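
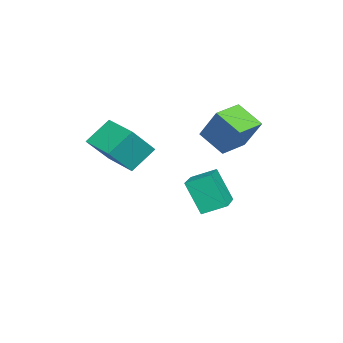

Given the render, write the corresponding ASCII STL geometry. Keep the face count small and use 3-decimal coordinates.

solid 
facet normal -0.834 0.546 0.080
outer loop
vertex -1.794 3.017 2.475
vertex -1.114 3.831 4.015
vertex -1.164 4.105 1.621
endloop
endfacet
facet normal -0.363 -0.436 -0.823
outer loop
vertex 0.054 3.309 1.505
vertex -1.794 3.017 2.475
vertex -1.164 4.105 1.621
endloop
endfacet
facet normal -0.834 0.545 0.080
outer loop
vertex -1.164 4.105 1.621
vertex -1.114 3.831 4.015
vertex -0.484 4.92 3.161
endloop
endfacet
facet normal 0.414 0.716 -0.562
outer loop
vertex -0.484 4.92 3.161
vertex 0.054 3.309 1.505
vertex -1.164 4.105 1.621
endloop
endfacet
facet normal -0.415 -0.716 0.562
outer loop
vertex -1.794 3.017 2.475
vertex 0.104 3.035 3.899
vertex -1.114 3.831 4.015
endloop
endfacet
facet normal -0.363 -0.436 -0.824
outer loop
vertex -0.576 2.22 2.359
vertex -1.794 3.017 2.475
vertex 0.054 3.309 1.505
endloop
endfacet
facet normal -0.415 -0.716 0.562
outer loop
vertex -0.576 2.22 2.359
vertex 0.104 3.035 3.899
vertex -1.794 3.017 2.475
endloop
endfacet
facet normal 0.363 0.436 0.824
outer loop
vertex -1.114 3.831 4.015
vertex 0.104 3.035 3.899
vertex -0.484 4.92 3.161
endloop
endfacet
facet normal 0.415 0.716 -0.562
outer loop
vertex 0.734 4.123 3.045
vertex 0.054 3.309 1.505
vertex -0.484 4.92 3.161
endloop
endfacet
facet normal 0.364 0.436 0.823
outer loop
vertex -0.484 4.92 3.161
vertex 0.104 3.035 3.899
vertex 0.734 4.123 3.045
endloop
endfacet
facet normal 0.834 -0.545 -0.080
outer loop
vertex 0.734 4.123 3.045
vertex -0.576 2.22 2.359
vertex 0.054 3.309 1.505
endloop
endfacet
facet normal 0.834 -0.546 -0.080
outer loop
vertex 0.104 3.035 3.899
vertex -0.576 2.22 2.359
vertex 0.734 4.123 3.045
endloop
endfacet
facet normal -0.705 -0.703 0.098
outer loop
vertex 1.111 -1.381 3.607
vertex 0.144 -0.596 2.28
vertex 1.83 -2.247 2.57
endloop
endfacet
facet normal 0.532 -0.432 0.729
outer loop
vertex 3.056 -1.024 2.4
vertex 1.111 -1.381 3.607
vertex 1.83 -2.247 2.57
endloop
endfacet
facet normal -0.705 -0.703 0.098
outer loop
vertex 1.83 -2.247 2.57
vertex 0.144 -0.596 2.28
vertex 0.863 -1.462 1.243
endloop
endfacet
facet normal 0.470 -0.566 -0.677
outer loop
vertex 0.863 -1.462 1.243
vertex 3.056 -1.024 2.4
vertex 1.83 -2.247 2.57
endloop
endfacet
facet normal -0.470 0.566 0.677
outer loop
vertex 1.111 -1.381 3.607
vertex 1.37 0.627 2.11
vertex 0.144 -0.596 2.28
endloop
endfacet
facet normal 0.532 -0.432 0.729
outer loop
vertex 2.337 -0.158 3.437
vertex 1.111 -1.381 3.607
vertex 3.056 -1.024 2.4
endloop
endfacet
facet normal -0.470 0.566 0.677
outer loop
vertex 2.337 -0.158 3.437
vertex 1.37 0.627 2.11
vertex 1.111 -1.381 3.607
endloop
endfacet
facet normal -0.532 0.432 -0.729
outer loop
vertex 0.144 -0.596 2.28
vertex 1.37 0.627 2.11
vertex 0.863 -1.462 1.243
endloop
endfacet
facet normal 0.470 -0.566 -0.677
outer loop
vertex 2.089 -0.239 1.073
vertex 3.056 -1.024 2.4
vertex 0.863 -1.462 1.243
endloop
endfacet
facet normal -0.532 0.432 -0.729
outer loop
vertex 0.863 -1.462 1.243
vertex 1.37 0.627 2.11
vertex 2.089 -0.239 1.073
endloop
endfacet
facet normal 0.705 0.703 -0.098
outer loop
vertex 2.089 -0.239 1.073
vertex 2.337 -0.158 3.437
vertex 3.056 -1.024 2.4
endloop
endfacet
facet normal 0.705 0.703 -0.098
outer loop
vertex 1.37 0.627 2.11
vertex 2.337 -0.158 3.437
vertex 2.089 -0.239 1.073
endloop
endfacet
facet normal -0.972 -0.018 -0.236
outer loop
vertex -2.419 1.574 -1.02
vertex -2.565 2.716 -0.508
vertex -2.033 2.363 -2.671
endloop
endfacet
facet normal 0.116 -0.906 -0.406
outer loop
vertex 0.105 2.404 -2.152
vertex -2.419 1.574 -1.02
vertex -2.033 2.363 -2.671
endloop
endfacet
facet normal -0.972 -0.018 -0.236
outer loop
vertex -2.033 2.363 -2.671
vertex -2.565 2.716 -0.508
vertex -2.179 3.505 -2.159
endloop
endfacet
facet normal 0.206 0.422 -0.883
outer loop
vertex -2.179 3.505 -2.159
vertex 0.105 2.404 -2.152
vertex -2.033 2.363 -2.671
endloop
endfacet
facet normal -0.206 -0.422 0.883
outer loop
vertex -2.419 1.574 -1.02
vertex -0.427 2.757 0.011
vertex -2.565 2.716 -0.508
endloop
endfacet
facet normal 0.116 -0.906 -0.406
outer loop
vertex -0.281 1.615 -0.501
vertex -2.419 1.574 -1.02
vertex 0.105 2.404 -2.152
endloop
endfacet
facet normal -0.206 -0.422 0.883
outer loop
vertex -0.281 1.615 -0.501
vertex -0.427 2.757 0.011
vertex -2.419 1.574 -1.02
endloop
endfacet
facet normal -0.116 0.906 0.406
outer loop
vertex -2.565 2.716 -0.508
vertex -0.427 2.757 0.011
vertex -2.179 3.505 -2.159
endloop
endfacet
facet normal 0.206 0.422 -0.883
outer loop
vertex -0.041 3.546 -1.64
vertex 0.105 2.404 -2.152
vertex -2.179 3.505 -2.159
endloop
endfacet
facet normal -0.116 0.906 0.406
outer loop
vertex -2.179 3.505 -2.159
vertex -0.427 2.757 0.011
vertex -0.041 3.546 -1.64
endloop
endfacet
facet normal 0.972 0.018 0.236
outer loop
vertex -0.041 3.546 -1.64
vertex -0.281 1.615 -0.501
vertex 0.105 2.404 -2.152
endloop
endfacet
facet normal 0.972 0.018 0.236
outer loop
vertex -0.427 2.757 0.011
vertex -0.281 1.615 -0.501
vertex -0.041 3.546 -1.64
endloop
endfacet

endsolid


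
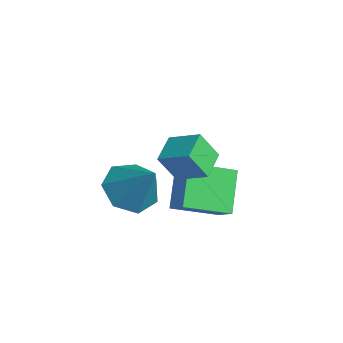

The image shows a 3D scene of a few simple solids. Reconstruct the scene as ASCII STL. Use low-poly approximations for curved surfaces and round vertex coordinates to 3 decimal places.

solid 
facet normal -0.739 -0.516 -0.433
outer loop
vertex 0.438 1.127 -0.517
vertex -0.258 1.893 -0.243
vertex 0.646 1.678 -1.528
endloop
endfacet
facet normal 0.650 -0.716 -0.256
outer loop
vertex 1.518 2.287 -1.017
vertex 0.438 1.127 -0.517
vertex 0.646 1.678 -1.528
endloop
endfacet
facet normal -0.739 -0.517 -0.433
outer loop
vertex 0.646 1.678 -1.528
vertex -0.258 1.893 -0.243
vertex -0.05 2.443 -1.254
endloop
endfacet
facet normal 0.177 0.471 -0.864
outer loop
vertex -0.05 2.443 -1.254
vertex 1.518 2.287 -1.017
vertex 0.646 1.678 -1.528
endloop
endfacet
facet normal -0.178 -0.471 0.864
outer loop
vertex 0.438 1.127 -0.517
vertex 0.614 2.502 0.268
vertex -0.258 1.893 -0.243
endloop
endfacet
facet normal 0.650 -0.715 -0.255
outer loop
vertex 1.31 1.737 -0.006
vertex 0.438 1.127 -0.517
vertex 1.518 2.287 -1.017
endloop
endfacet
facet normal -0.177 -0.471 0.864
outer loop
vertex 1.31 1.737 -0.006
vertex 0.614 2.502 0.268
vertex 0.438 1.127 -0.517
endloop
endfacet
facet normal -0.650 0.716 0.256
outer loop
vertex -0.258 1.893 -0.243
vertex 0.614 2.502 0.268
vertex -0.05 2.443 -1.254
endloop
endfacet
facet normal 0.177 0.470 -0.864
outer loop
vertex 0.822 3.053 -0.743
vertex 1.518 2.287 -1.017
vertex -0.05 2.443 -1.254
endloop
endfacet
facet normal -0.650 0.715 0.256
outer loop
vertex -0.05 2.443 -1.254
vertex 0.614 2.502 0.268
vertex 0.822 3.053 -0.743
endloop
endfacet
facet normal 0.739 0.516 0.433
outer loop
vertex 0.822 3.053 -0.743
vertex 1.31 1.737 -0.006
vertex 1.518 2.287 -1.017
endloop
endfacet
facet normal 0.738 0.517 0.433
outer loop
vertex 0.614 2.502 0.268
vertex 1.31 1.737 -0.006
vertex 0.822 3.053 -0.743
endloop
endfacet
facet normal -0.614 -0.185 -0.767
outer loop
vertex -2.297 0.921 -4.608
vertex -2.819 1.822 -4.408
vertex -1.982 1.669 -5.041
endloop
endfacet
facet normal 0.915 -0.402 -0.030
outer loop
vertex -2.297 0.921 -4.608
vertex -1.982 1.669 -5.041
vertex -1.701 2.158 -3.012
endloop
endfacet
facet normal -0.614 -0.185 -0.767
outer loop
vertex -1.982 1.669 -5.041
vertex -2.819 1.822 -4.408
vertex -2.297 2.532 -4.997
endloop
endfacet
facet normal 0.915 0.345 -0.210
outer loop
vertex -1.982 1.669 -5.041
vertex -2.297 2.532 -4.997
vertex -1.701 2.158 -3.012
endloop
endfacet
facet normal -0.614 -0.185 -0.767
outer loop
vertex -2.297 2.532 -4.997
vertex -2.819 1.822 -4.408
vertex -3.005 2.86 -4.51
endloop
endfacet
facet normal 0.441 0.897 0.037
outer loop
vertex -2.297 2.532 -4.997
vertex -3.005 2.86 -4.51
vertex -1.701 2.158 -3.012
endloop
endfacet
facet normal -0.614 -0.185 -0.767
outer loop
vertex -3.005 2.86 -4.51
vertex -2.819 1.822 -4.408
vertex -3.573 2.406 -3.946
endloop
endfacet
facet normal -0.150 0.839 0.524
outer loop
vertex -3.005 2.86 -4.51
vertex -3.573 2.406 -3.946
vertex -1.701 2.158 -3.012
endloop
endfacet
facet normal -0.614 -0.185 -0.767
outer loop
vertex -3.573 2.406 -3.946
vertex -2.819 1.822 -4.408
vertex -3.573 1.512 -3.73
endloop
endfacet
facet normal -0.413 0.214 0.885
outer loop
vertex -3.573 2.406 -3.946
vertex -3.573 1.512 -3.73
vertex -1.701 2.158 -3.012
endloop
endfacet
facet normal -0.614 -0.185 -0.767
outer loop
vertex -3.573 1.512 -3.73
vertex -2.819 1.822 -4.408
vertex -3.005 0.851 -4.025
endloop
endfacet
facet normal -0.150 -0.508 0.848
outer loop
vertex -3.573 1.512 -3.73
vertex -3.005 0.851 -4.025
vertex -1.701 2.158 -3.012
endloop
endfacet
facet normal -0.614 -0.185 -0.768
outer loop
vertex -3.005 0.851 -4.025
vertex -2.819 1.822 -4.408
vertex -2.297 0.921 -4.608
endloop
endfacet
facet normal 0.441 -0.782 0.441
outer loop
vertex -3.005 0.851 -4.025
vertex -2.297 0.921 -4.608
vertex -1.701 2.158 -3.012
endloop
endfacet
facet normal -0.569 0.431 0.700
outer loop
vertex -0.448 2.697 -1.871
vertex -0.071 4.246 -2.517
vertex -1.225 2.638 -2.466
endloop
endfacet
facet normal -0.219 -0.900 0.376
outer loop
vertex -0.269 1.914 -3.643
vertex -0.448 2.697 -1.871
vertex -1.225 2.638 -2.466
endloop
endfacet
facet normal -0.569 0.431 0.700
outer loop
vertex -1.225 2.638 -2.466
vertex -0.071 4.246 -2.517
vertex -0.848 4.187 -3.112
endloop
endfacet
facet normal -0.793 -0.060 -0.607
outer loop
vertex -0.848 4.187 -3.112
vertex -0.269 1.914 -3.643
vertex -1.225 2.638 -2.466
endloop
endfacet
facet normal 0.793 0.060 0.607
outer loop
vertex -0.448 2.697 -1.871
vertex 0.885 3.522 -3.694
vertex -0.071 4.246 -2.517
endloop
endfacet
facet normal -0.219 -0.900 0.376
outer loop
vertex 0.508 1.973 -3.048
vertex -0.448 2.697 -1.871
vertex -0.269 1.914 -3.643
endloop
endfacet
facet normal 0.793 0.060 0.607
outer loop
vertex 0.508 1.973 -3.048
vertex 0.885 3.522 -3.694
vertex -0.448 2.697 -1.871
endloop
endfacet
facet normal 0.219 0.900 -0.376
outer loop
vertex -0.071 4.246 -2.517
vertex 0.885 3.522 -3.694
vertex -0.848 4.187 -3.112
endloop
endfacet
facet normal -0.793 -0.060 -0.607
outer loop
vertex 0.108 3.463 -4.289
vertex -0.269 1.914 -3.643
vertex -0.848 4.187 -3.112
endloop
endfacet
facet normal 0.219 0.900 -0.376
outer loop
vertex -0.848 4.187 -3.112
vertex 0.885 3.522 -3.694
vertex 0.108 3.463 -4.289
endloop
endfacet
facet normal 0.569 -0.431 -0.700
outer loop
vertex 0.108 3.463 -4.289
vertex 0.508 1.973 -3.048
vertex -0.269 1.914 -3.643
endloop
endfacet
facet normal 0.569 -0.431 -0.700
outer loop
vertex 0.885 3.522 -3.694
vertex 0.508 1.973 -3.048
vertex 0.108 3.463 -4.289
endloop
endfacet

endsolid


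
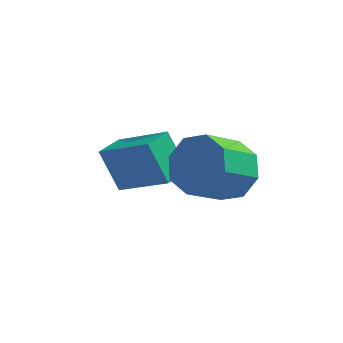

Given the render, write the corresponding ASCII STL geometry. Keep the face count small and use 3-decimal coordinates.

solid 
facet normal 0.515 0.551 -0.656
outer loop
vertex -0.496 -1.284 -1.605
vertex -1.149 -1.411 -2.225
vertex -0.988 -0.792 -1.578
endloop
endfacet
facet normal 0.485 0.444 0.754
outer loop
vertex -0.496 -1.284 -1.605
vertex -0.988 -0.792 -1.578
vertex -1.257 -2.101 -0.634
endloop
endfacet
facet normal 0.484 0.444 0.754
outer loop
vertex -1.257 -2.101 -0.634
vertex -0.988 -0.792 -1.578
vertex -1.75 -1.609 -0.607
endloop
endfacet
facet normal -0.515 -0.552 0.656
outer loop
vertex -1.257 -2.101 -0.634
vertex -1.75 -1.609 -0.607
vertex -1.911 -2.229 -1.255
endloop
endfacet
facet normal 0.514 0.552 -0.656
outer loop
vertex -0.988 -0.792 -1.578
vertex -1.149 -1.411 -2.225
vertex -1.575 -0.664 -1.93
endloop
endfacet
facet normal -0.158 0.813 0.560
outer loop
vertex -0.988 -0.792 -1.578
vertex -1.575 -0.664 -1.93
vertex -1.75 -1.609 -0.607
endloop
endfacet
facet normal -0.159 0.813 0.560
outer loop
vertex -1.75 -1.609 -0.607
vertex -1.575 -0.664 -1.93
vertex -2.337 -1.481 -0.96
endloop
endfacet
facet normal -0.515 -0.552 0.656
outer loop
vertex -1.75 -1.609 -0.607
vertex -2.337 -1.481 -0.96
vertex -1.911 -2.229 -1.255
endloop
endfacet
facet normal 0.514 0.552 -0.656
outer loop
vertex -1.575 -0.664 -1.93
vertex -1.149 -1.411 -2.225
vertex -1.913 -0.973 -2.455
endloop
endfacet
facet normal -0.707 0.706 0.039
outer loop
vertex -1.575 -0.664 -1.93
vertex -1.913 -0.973 -2.455
vertex -2.337 -1.481 -0.96
endloop
endfacet
facet normal -0.708 0.705 0.039
outer loop
vertex -2.337 -1.481 -0.96
vertex -1.913 -0.973 -2.455
vertex -2.674 -1.79 -1.485
endloop
endfacet
facet normal -0.515 -0.552 0.656
outer loop
vertex -2.337 -1.481 -0.96
vertex -2.674 -1.79 -1.485
vertex -1.911 -2.229 -1.255
endloop
endfacet
facet normal 0.514 0.553 -0.656
outer loop
vertex -1.913 -0.973 -2.455
vertex -1.149 -1.411 -2.225
vertex -1.803 -1.539 -2.846
endloop
endfacet
facet normal -0.843 0.185 -0.505
outer loop
vertex -1.913 -0.973 -2.455
vertex -1.803 -1.539 -2.846
vertex -2.674 -1.79 -1.485
endloop
endfacet
facet normal -0.843 0.184 -0.505
outer loop
vertex -2.674 -1.79 -1.485
vertex -1.803 -1.539 -2.846
vertex -2.564 -2.356 -1.875
endloop
endfacet
facet normal -0.515 -0.552 0.656
outer loop
vertex -2.674 -1.79 -1.485
vertex -2.564 -2.356 -1.875
vertex -1.911 -2.229 -1.255
endloop
endfacet
facet normal 0.515 0.552 -0.656
outer loop
vertex -1.803 -1.539 -2.846
vertex -1.149 -1.411 -2.225
vertex -1.31 -2.031 -2.873
endloop
endfacet
facet normal -0.485 -0.444 -0.754
outer loop
vertex -1.803 -1.539 -2.846
vertex -1.31 -2.031 -2.873
vertex -2.564 -2.356 -1.875
endloop
endfacet
facet normal -0.485 -0.444 -0.754
outer loop
vertex -2.564 -2.356 -1.875
vertex -1.31 -2.031 -2.873
vertex -2.072 -2.848 -1.902
endloop
endfacet
facet normal -0.515 -0.551 0.656
outer loop
vertex -2.564 -2.356 -1.875
vertex -2.072 -2.848 -1.902
vertex -1.911 -2.229 -1.255
endloop
endfacet
facet normal 0.515 0.552 -0.656
outer loop
vertex -1.31 -2.031 -2.873
vertex -1.149 -1.411 -2.225
vertex -0.723 -2.159 -2.52
endloop
endfacet
facet normal 0.159 -0.813 -0.560
outer loop
vertex -1.31 -2.031 -2.873
vertex -0.723 -2.159 -2.52
vertex -2.072 -2.848 -1.902
endloop
endfacet
facet normal 0.159 -0.813 -0.560
outer loop
vertex -2.072 -2.848 -1.902
vertex -0.723 -2.159 -2.52
vertex -1.485 -2.976 -1.55
endloop
endfacet
facet normal -0.514 -0.552 0.656
outer loop
vertex -2.072 -2.848 -1.902
vertex -1.485 -2.976 -1.55
vertex -1.911 -2.229 -1.255
endloop
endfacet
facet normal 0.515 0.552 -0.656
outer loop
vertex -0.723 -2.159 -2.52
vertex -1.149 -1.411 -2.225
vertex -0.386 -1.85 -1.995
endloop
endfacet
facet normal 0.707 -0.706 -0.039
outer loop
vertex -0.723 -2.159 -2.52
vertex -0.386 -1.85 -1.995
vertex -1.485 -2.976 -1.55
endloop
endfacet
facet normal 0.707 -0.706 -0.040
outer loop
vertex -1.485 -2.976 -1.55
vertex -0.386 -1.85 -1.995
vertex -1.147 -2.667 -1.025
endloop
endfacet
facet normal -0.514 -0.552 0.656
outer loop
vertex -1.485 -2.976 -1.55
vertex -1.147 -2.667 -1.025
vertex -1.911 -2.229 -1.255
endloop
endfacet
facet normal 0.515 0.552 -0.656
outer loop
vertex -0.386 -1.85 -1.995
vertex -1.149 -1.411 -2.225
vertex -0.496 -1.284 -1.605
endloop
endfacet
facet normal 0.843 -0.185 0.506
outer loop
vertex -0.386 -1.85 -1.995
vertex -0.496 -1.284 -1.605
vertex -1.147 -2.667 -1.025
endloop
endfacet
facet normal 0.843 -0.185 0.505
outer loop
vertex -1.147 -2.667 -1.025
vertex -0.496 -1.284 -1.605
vertex -1.257 -2.101 -0.634
endloop
endfacet
facet normal -0.514 -0.553 0.656
outer loop
vertex -1.147 -2.667 -1.025
vertex -1.257 -2.101 -0.634
vertex -1.911 -2.229 -1.255
endloop
endfacet
facet normal -0.457 0.395 0.797
outer loop
vertex -3.281 -1.319 -1.484
vertex -2.877 -0.583 -1.617
vertex -4.671 -0.752 -2.563
endloop
endfacet
facet normal -0.475 -0.866 0.157
outer loop
vertex -4.063 -1.277 -3.623
vertex -3.281 -1.319 -1.484
vertex -4.671 -0.752 -2.563
endloop
endfacet
facet normal -0.457 0.394 0.797
outer loop
vertex -4.671 -0.752 -2.563
vertex -2.877 -0.583 -1.617
vertex -4.268 -0.016 -2.696
endloop
endfacet
facet normal -0.752 0.306 -0.583
outer loop
vertex -4.268 -0.016 -2.696
vertex -4.063 -1.277 -3.623
vertex -4.671 -0.752 -2.563
endloop
endfacet
facet normal 0.752 -0.307 0.583
outer loop
vertex -3.281 -1.319 -1.484
vertex -2.269 -1.108 -2.677
vertex -2.877 -0.583 -1.617
endloop
endfacet
facet normal -0.474 -0.866 0.156
outer loop
vertex -2.672 -1.844 -2.544
vertex -3.281 -1.319 -1.484
vertex -4.063 -1.277 -3.623
endloop
endfacet
facet normal 0.752 -0.306 0.584
outer loop
vertex -2.672 -1.844 -2.544
vertex -2.269 -1.108 -2.677
vertex -3.281 -1.319 -1.484
endloop
endfacet
facet normal 0.475 0.866 -0.157
outer loop
vertex -2.877 -0.583 -1.617
vertex -2.269 -1.108 -2.677
vertex -4.268 -0.016 -2.696
endloop
endfacet
facet normal -0.752 0.307 -0.584
outer loop
vertex -3.659 -0.541 -3.756
vertex -4.063 -1.277 -3.623
vertex -4.268 -0.016 -2.696
endloop
endfacet
facet normal 0.475 0.866 -0.156
outer loop
vertex -4.268 -0.016 -2.696
vertex -2.269 -1.108 -2.677
vertex -3.659 -0.541 -3.756
endloop
endfacet
facet normal 0.457 -0.395 -0.797
outer loop
vertex -3.659 -0.541 -3.756
vertex -2.672 -1.844 -2.544
vertex -4.063 -1.277 -3.623
endloop
endfacet
facet normal 0.458 -0.395 -0.797
outer loop
vertex -2.269 -1.108 -2.677
vertex -2.672 -1.844 -2.544
vertex -3.659 -0.541 -3.756
endloop
endfacet

endsolid


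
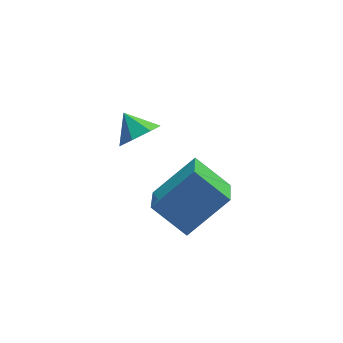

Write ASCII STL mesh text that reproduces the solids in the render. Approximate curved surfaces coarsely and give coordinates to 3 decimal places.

solid 
facet normal -0.746 -0.105 -0.658
outer loop
vertex 0.011 -1.109 0.109
vertex 0.393 0.15 -0.524
vertex 0.955 -1.872 -0.839
endloop
endfacet
facet normal -0.261 -0.862 0.434
outer loop
vertex 2.387 -1.67 0.424
vertex 0.011 -1.109 0.109
vertex 0.955 -1.872 -0.839
endloop
endfacet
facet normal -0.746 -0.105 -0.658
outer loop
vertex 0.955 -1.872 -0.839
vertex 0.393 0.15 -0.524
vertex 1.337 -0.613 -1.472
endloop
endfacet
facet normal 0.613 -0.495 -0.616
outer loop
vertex 1.337 -0.613 -1.472
vertex 2.387 -1.67 0.424
vertex 0.955 -1.872 -0.839
endloop
endfacet
facet normal -0.613 0.495 0.616
outer loop
vertex 0.011 -1.109 0.109
vertex 1.825 0.352 0.739
vertex 0.393 0.15 -0.524
endloop
endfacet
facet normal -0.261 -0.862 0.434
outer loop
vertex 1.443 -0.907 1.372
vertex 0.011 -1.109 0.109
vertex 2.387 -1.67 0.424
endloop
endfacet
facet normal -0.613 0.495 0.616
outer loop
vertex 1.443 -0.907 1.372
vertex 1.825 0.352 0.739
vertex 0.011 -1.109 0.109
endloop
endfacet
facet normal 0.261 0.862 -0.434
outer loop
vertex 0.393 0.15 -0.524
vertex 1.825 0.352 0.739
vertex 1.337 -0.613 -1.472
endloop
endfacet
facet normal 0.613 -0.495 -0.616
outer loop
vertex 2.769 -0.411 -0.209
vertex 2.387 -1.67 0.424
vertex 1.337 -0.613 -1.472
endloop
endfacet
facet normal 0.261 0.862 -0.434
outer loop
vertex 1.337 -0.613 -1.472
vertex 1.825 0.352 0.739
vertex 2.769 -0.411 -0.209
endloop
endfacet
facet normal 0.746 0.105 0.658
outer loop
vertex 2.769 -0.411 -0.209
vertex 1.443 -0.907 1.372
vertex 2.387 -1.67 0.424
endloop
endfacet
facet normal 0.746 0.105 0.658
outer loop
vertex 1.825 0.352 0.739
vertex 1.443 -0.907 1.372
vertex 2.769 -0.411 -0.209
endloop
endfacet
facet normal 0.334 -0.708 -0.622
outer loop
vertex 0.874 2.293 0.514
vertex 0.614 2.712 -0.103
vertex 1.321 2.738 0.247
endloop
endfacet
facet normal 0.372 0.173 0.912
outer loop
vertex 0.874 2.293 0.514
vertex 1.321 2.738 0.247
vertex 0.266 3.448 0.543
endloop
endfacet
facet normal 0.334 -0.709 -0.622
outer loop
vertex 1.321 2.738 0.247
vertex 0.614 2.712 -0.103
vertex 1.236 3.163 -0.283
endloop
endfacet
facet normal 0.582 0.677 0.450
outer loop
vertex 1.321 2.738 0.247
vertex 1.236 3.163 -0.283
vertex 0.266 3.448 0.543
endloop
endfacet
facet normal 0.334 -0.709 -0.622
outer loop
vertex 1.236 3.163 -0.283
vertex 0.614 2.712 -0.103
vertex 0.683 3.249 -0.678
endloop
endfacet
facet normal 0.213 0.973 -0.086
outer loop
vertex 1.236 3.163 -0.283
vertex 0.683 3.249 -0.678
vertex 0.266 3.448 0.543
endloop
endfacet
facet normal 0.334 -0.709 -0.622
outer loop
vertex 0.683 3.249 -0.678
vertex 0.614 2.712 -0.103
vertex 0.077 2.93 -0.64
endloop
endfacet
facet normal -0.460 0.838 -0.294
outer loop
vertex 0.683 3.249 -0.678
vertex 0.077 2.93 -0.64
vertex 0.266 3.448 0.543
endloop
endfacet
facet normal 0.335 -0.707 -0.622
outer loop
vertex 0.077 2.93 -0.64
vertex 0.614 2.712 -0.103
vertex -0.124 2.446 -0.198
endloop
endfacet
facet normal -0.928 0.372 -0.015
outer loop
vertex 0.077 2.93 -0.64
vertex -0.124 2.446 -0.198
vertex 0.266 3.448 0.543
endloop
endfacet
facet normal 0.335 -0.708 -0.621
outer loop
vertex -0.124 2.446 -0.198
vertex 0.614 2.712 -0.103
vertex 0.23 2.163 0.316
endloop
endfacet
facet normal -0.839 -0.072 0.539
outer loop
vertex -0.124 2.446 -0.198
vertex 0.23 2.163 0.316
vertex 0.266 3.448 0.543
endloop
endfacet
facet normal 0.334 -0.708 -0.622
outer loop
vertex 0.23 2.163 0.316
vertex 0.614 2.712 -0.103
vertex 0.874 2.293 0.514
endloop
endfacet
facet normal -0.260 -0.161 0.952
outer loop
vertex 0.23 2.163 0.316
vertex 0.874 2.293 0.514
vertex 0.266 3.448 0.543
endloop
endfacet

endsolid


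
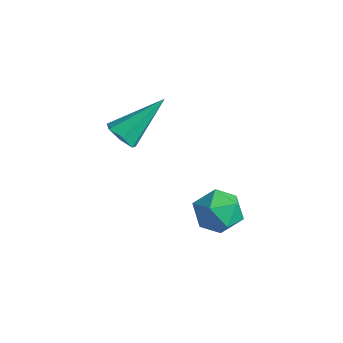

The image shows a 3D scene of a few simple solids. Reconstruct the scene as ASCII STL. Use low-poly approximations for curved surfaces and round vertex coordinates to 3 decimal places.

solid 
facet normal -0.195 -0.745 -0.638
outer loop
vertex -3.223 -2.06 -1.087
vertex -3.557 -2.323 -0.678
vertex -3.719 -1.93 -1.087
endloop
endfacet
facet normal 0.210 0.803 -0.558
outer loop
vertex -3.223 -2.06 -1.087
vertex -3.719 -1.93 -1.087
vertex -3.203 -0.977 0.478
endloop
endfacet
facet normal -0.196 -0.745 -0.638
outer loop
vertex -3.719 -1.93 -1.087
vertex -3.557 -2.323 -0.678
vertex -4.092 -2.096 -0.779
endloop
endfacet
facet normal -0.574 0.770 -0.280
outer loop
vertex -3.719 -1.93 -1.087
vertex -4.092 -2.096 -0.779
vertex -3.203 -0.977 0.478
endloop
endfacet
facet normal -0.195 -0.744 -0.639
outer loop
vertex -4.092 -2.096 -0.779
vertex -3.557 -2.323 -0.678
vertex -4.063 -2.433 -0.395
endloop
endfacet
facet normal -0.884 0.316 0.344
outer loop
vertex -4.092 -2.096 -0.779
vertex -4.063 -2.433 -0.395
vertex -3.203 -0.977 0.478
endloop
endfacet
facet normal -0.196 -0.744 -0.639
outer loop
vertex -4.063 -2.433 -0.395
vertex -3.557 -2.323 -0.678
vertex -3.653 -2.688 -0.224
endloop
endfacet
facet normal -0.488 -0.218 0.845
outer loop
vertex -4.063 -2.433 -0.395
vertex -3.653 -2.688 -0.224
vertex -3.203 -0.977 0.478
endloop
endfacet
facet normal -0.196 -0.744 -0.639
outer loop
vertex -3.653 -2.688 -0.224
vertex -3.557 -2.323 -0.678
vertex -3.171 -2.668 -0.395
endloop
endfacet
facet normal 0.318 -0.430 0.845
outer loop
vertex -3.653 -2.688 -0.224
vertex -3.171 -2.668 -0.395
vertex -3.203 -0.977 0.478
endloop
endfacet
facet normal -0.196 -0.743 -0.639
outer loop
vertex -3.171 -2.668 -0.395
vertex -3.557 -2.323 -0.678
vertex -2.98 -2.388 -0.779
endloop
endfacet
facet normal 0.925 -0.160 0.344
outer loop
vertex -3.171 -2.668 -0.395
vertex -2.98 -2.388 -0.779
vertex -3.203 -0.977 0.478
endloop
endfacet
facet normal -0.196 -0.744 -0.638
outer loop
vertex -2.98 -2.388 -0.779
vertex -3.557 -2.323 -0.678
vertex -3.223 -2.06 -1.087
endloop
endfacet
facet normal 0.878 0.388 -0.280
outer loop
vertex -2.98 -2.388 -0.779
vertex -3.223 -2.06 -1.087
vertex -3.203 -0.977 0.478
endloop
endfacet
facet normal -0.582 0.651 0.487
outer loop
vertex -0.112 -0.976 -1.852
vertex -0.762 -1.426 -2.027
vertex -0.345 -1.563 -1.346
endloop
endfacet
facet normal 0.073 0.634 0.770
outer loop
vertex -0.112 -0.976 -1.852
vertex -0.345 -1.563 -1.346
vertex 0.441 -1.457 -1.508
endloop
endfacet
facet normal 0.539 0.803 0.256
outer loop
vertex -0.112 -0.976 -1.852
vertex 0.441 -1.457 -1.508
vertex 0.51 -1.254 -2.289
endloop
endfacet
facet normal 0.172 0.924 -0.343
outer loop
vertex -0.112 -0.976 -1.852
vertex 0.51 -1.254 -2.289
vertex -0.233 -1.235 -2.61
endloop
endfacet
facet normal -0.521 0.830 -0.200
outer loop
vertex -0.112 -0.976 -1.852
vertex -0.233 -1.235 -2.61
vertex -0.762 -1.426 -2.027
endloop
endfacet
facet normal 0.206 -0.035 0.978
outer loop
vertex 0.441 -1.457 -1.508
vertex -0.345 -1.563 -1.346
vertex 0.133 -2.205 -1.47
endloop
endfacet
facet normal -0.854 -0.009 0.521
outer loop
vertex -0.345 -1.563 -1.346
vertex -0.762 -1.426 -2.027
vertex -0.61 -2.186 -1.791
endloop
endfacet
facet normal -0.755 0.281 -0.593
outer loop
vertex -0.762 -1.426 -2.027
vertex -0.233 -1.235 -2.61
vertex -0.541 -1.983 -2.572
endloop
endfacet
facet normal 0.367 0.432 -0.824
outer loop
vertex -0.233 -1.235 -2.61
vertex 0.51 -1.254 -2.289
vertex 0.245 -1.877 -2.734
endloop
endfacet
facet normal 0.960 0.238 0.147
outer loop
vertex 0.51 -1.254 -2.289
vertex 0.441 -1.457 -1.508
vertex 0.662 -2.014 -2.053
endloop
endfacet
facet normal -0.172 -0.924 0.343
outer loop
vertex 0.012 -2.464 -2.228
vertex 0.133 -2.205 -1.47
vertex -0.61 -2.186 -1.791
endloop
endfacet
facet normal -0.539 -0.803 -0.256
outer loop
vertex 0.012 -2.464 -2.228
vertex -0.61 -2.186 -1.791
vertex -0.541 -1.983 -2.572
endloop
endfacet
facet normal -0.073 -0.634 -0.770
outer loop
vertex 0.012 -2.464 -2.228
vertex -0.541 -1.983 -2.572
vertex 0.245 -1.877 -2.734
endloop
endfacet
facet normal 0.582 -0.651 -0.487
outer loop
vertex 0.012 -2.464 -2.228
vertex 0.245 -1.877 -2.734
vertex 0.662 -2.014 -2.053
endloop
endfacet
facet normal 0.521 -0.830 0.200
outer loop
vertex 0.012 -2.464 -2.228
vertex 0.662 -2.014 -2.053
vertex 0.133 -2.205 -1.47
endloop
endfacet
facet normal -0.367 -0.432 0.824
outer loop
vertex -0.61 -2.186 -1.791
vertex 0.133 -2.205 -1.47
vertex -0.345 -1.563 -1.346
endloop
endfacet
facet normal -0.960 -0.238 -0.147
outer loop
vertex -0.541 -1.983 -2.572
vertex -0.61 -2.186 -1.791
vertex -0.762 -1.426 -2.027
endloop
endfacet
facet normal -0.206 0.035 -0.978
outer loop
vertex 0.245 -1.877 -2.734
vertex -0.541 -1.983 -2.572
vertex -0.233 -1.235 -2.61
endloop
endfacet
facet normal 0.854 0.009 -0.521
outer loop
vertex 0.662 -2.014 -2.053
vertex 0.245 -1.877 -2.734
vertex 0.51 -1.254 -2.289
endloop
endfacet
facet normal 0.755 -0.281 0.593
outer loop
vertex 0.133 -2.205 -1.47
vertex 0.662 -2.014 -2.053
vertex 0.441 -1.457 -1.508
endloop
endfacet

endsolid


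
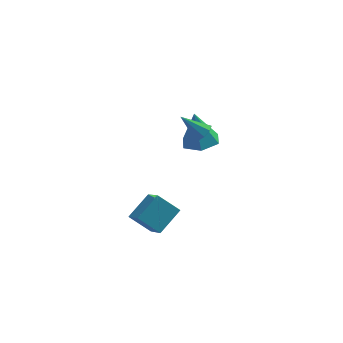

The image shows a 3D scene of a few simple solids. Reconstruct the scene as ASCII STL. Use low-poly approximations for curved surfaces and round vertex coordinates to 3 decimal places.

solid 
facet normal -0.654 -0.568 -0.500
outer loop
vertex -3.364 -2.498 -2.625
vertex -4.258 -2.056 -1.957
vertex -3.625 -1.048 -3.932
endloop
endfacet
facet normal 0.745 -0.368 -0.557
outer loop
vertex -2.722 -0.264 -3.243
vertex -3.364 -2.498 -2.625
vertex -3.625 -1.048 -3.932
endloop
endfacet
facet normal -0.654 -0.568 -0.500
outer loop
vertex -3.625 -1.048 -3.932
vertex -4.258 -2.056 -1.957
vertex -4.519 -0.606 -3.264
endloop
endfacet
facet normal -0.132 0.736 -0.664
outer loop
vertex -4.519 -0.606 -3.264
vertex -2.722 -0.264 -3.243
vertex -3.625 -1.048 -3.932
endloop
endfacet
facet normal 0.132 -0.736 0.664
outer loop
vertex -3.364 -2.498 -2.625
vertex -3.355 -1.272 -1.268
vertex -4.258 -2.056 -1.957
endloop
endfacet
facet normal 0.745 -0.368 -0.557
outer loop
vertex -2.461 -1.714 -1.936
vertex -3.364 -2.498 -2.625
vertex -2.722 -0.264 -3.243
endloop
endfacet
facet normal 0.132 -0.736 0.664
outer loop
vertex -2.461 -1.714 -1.936
vertex -3.355 -1.272 -1.268
vertex -3.364 -2.498 -2.625
endloop
endfacet
facet normal -0.745 0.368 0.557
outer loop
vertex -4.258 -2.056 -1.957
vertex -3.355 -1.272 -1.268
vertex -4.519 -0.606 -3.264
endloop
endfacet
facet normal -0.132 0.736 -0.664
outer loop
vertex -3.616 0.178 -2.575
vertex -2.722 -0.264 -3.243
vertex -4.519 -0.606 -3.264
endloop
endfacet
facet normal -0.745 0.368 0.557
outer loop
vertex -4.519 -0.606 -3.264
vertex -3.355 -1.272 -1.268
vertex -3.616 0.178 -2.575
endloop
endfacet
facet normal 0.654 0.568 0.500
outer loop
vertex -3.616 0.178 -2.575
vertex -2.461 -1.714 -1.936
vertex -2.722 -0.264 -3.243
endloop
endfacet
facet normal 0.654 0.568 0.500
outer loop
vertex -3.355 -1.272 -1.268
vertex -2.461 -1.714 -1.936
vertex -3.616 0.178 -2.575
endloop
endfacet
facet normal 0.152 -0.166 -0.974
outer loop
vertex -0.251 3.225 -2.196
vertex -0.978 3.717 -2.393
vertex -0.171 4.111 -2.334
endloop
endfacet
facet normal 0.835 0.010 0.550
outer loop
vertex -0.251 3.225 -2.196
vertex -0.171 4.111 -2.334
vertex -1.242 4.003 -0.707
endloop
endfacet
facet normal 0.152 -0.165 -0.974
outer loop
vertex -0.171 4.111 -2.334
vertex -0.978 3.717 -2.393
vertex -0.899 4.603 -2.531
endloop
endfacet
facet normal 0.456 0.816 0.354
outer loop
vertex -0.171 4.111 -2.334
vertex -0.899 4.603 -2.531
vertex -1.242 4.003 -0.707
endloop
endfacet
facet normal 0.152 -0.165 -0.974
outer loop
vertex -0.899 4.603 -2.531
vertex -0.978 3.717 -2.393
vertex -1.706 4.208 -2.59
endloop
endfacet
facet normal -0.442 0.873 0.204
outer loop
vertex -0.899 4.603 -2.531
vertex -1.706 4.208 -2.59
vertex -1.242 4.003 -0.707
endloop
endfacet
facet normal 0.152 -0.165 -0.974
outer loop
vertex -1.706 4.208 -2.59
vertex -0.978 3.717 -2.393
vertex -1.785 3.322 -2.452
endloop
endfacet
facet normal -0.960 0.125 0.250
outer loop
vertex -1.706 4.208 -2.59
vertex -1.785 3.322 -2.452
vertex -1.242 4.003 -0.707
endloop
endfacet
facet normal 0.152 -0.165 -0.974
outer loop
vertex -1.785 3.322 -2.452
vertex -0.978 3.717 -2.393
vertex -1.057 2.831 -2.255
endloop
endfacet
facet normal -0.580 -0.681 0.446
outer loop
vertex -1.785 3.322 -2.452
vertex -1.057 2.831 -2.255
vertex -1.242 4.003 -0.707
endloop
endfacet
facet normal 0.152 -0.165 -0.974
outer loop
vertex -1.057 2.831 -2.255
vertex -0.978 3.717 -2.393
vertex -0.251 3.225 -2.196
endloop
endfacet
facet normal 0.317 -0.738 0.596
outer loop
vertex -1.057 2.831 -2.255
vertex -0.251 3.225 -2.196
vertex -1.242 4.003 -0.707
endloop
endfacet
facet normal 0.705 -0.241 -0.667
outer loop
vertex -0.848 1.657 0.152
vertex -1.092 1.929 -0.204
vertex -0.73 2.029 0.142
endloop
endfacet
facet normal 0.370 -0.093 0.924
outer loop
vertex -0.848 1.657 0.152
vertex -0.73 2.029 0.142
vertex -2.028 2.251 0.684
endloop
endfacet
facet normal 0.705 -0.242 -0.667
outer loop
vertex -0.73 2.029 0.142
vertex -1.092 1.929 -0.204
vertex -0.824 2.342 -0.071
endloop
endfacet
facet normal 0.394 0.595 0.700
outer loop
vertex -0.73 2.029 0.142
vertex -0.824 2.342 -0.071
vertex -2.028 2.251 0.684
endloop
endfacet
facet normal 0.704 -0.242 -0.667
outer loop
vertex -0.824 2.342 -0.071
vertex -1.092 1.929 -0.204
vertex -1.075 2.414 -0.362
endloop
endfacet
facet normal 0.051 0.979 0.199
outer loop
vertex -0.824 2.342 -0.071
vertex -1.075 2.414 -0.362
vertex -2.028 2.251 0.684
endloop
endfacet
facet normal 0.705 -0.242 -0.666
outer loop
vertex -1.075 2.414 -0.362
vertex -1.092 1.929 -0.204
vertex -1.335 2.201 -0.56
endloop
endfacet
facet normal -0.463 0.837 -0.292
outer loop
vertex -1.075 2.414 -0.362
vertex -1.335 2.201 -0.56
vertex -2.028 2.251 0.684
endloop
endfacet
facet normal 0.704 -0.244 -0.667
outer loop
vertex -1.335 2.201 -0.56
vertex -1.092 1.929 -0.204
vertex -1.453 1.83 -0.549
endloop
endfacet
facet normal -0.841 0.253 -0.479
outer loop
vertex -1.335 2.201 -0.56
vertex -1.453 1.83 -0.549
vertex -2.028 2.251 0.684
endloop
endfacet
facet normal 0.704 -0.242 -0.667
outer loop
vertex -1.453 1.83 -0.549
vertex -1.092 1.929 -0.204
vertex -1.36 1.516 -0.337
endloop
endfacet
facet normal -0.866 -0.430 -0.257
outer loop
vertex -1.453 1.83 -0.549
vertex -1.36 1.516 -0.337
vertex -2.028 2.251 0.684
endloop
endfacet
facet normal 0.704 -0.242 -0.667
outer loop
vertex -1.36 1.516 -0.337
vertex -1.092 1.929 -0.204
vertex -1.109 1.444 -0.046
endloop
endfacet
facet normal -0.521 -0.817 0.247
outer loop
vertex -1.36 1.516 -0.337
vertex -1.109 1.444 -0.046
vertex -2.028 2.251 0.684
endloop
endfacet
facet normal 0.704 -0.242 -0.668
outer loop
vertex -1.109 1.444 -0.046
vertex -1.092 1.929 -0.204
vertex -0.848 1.657 0.152
endloop
endfacet
facet normal -0.008 -0.676 0.737
outer loop
vertex -1.109 1.444 -0.046
vertex -0.848 1.657 0.152
vertex -2.028 2.251 0.684
endloop
endfacet

endsolid


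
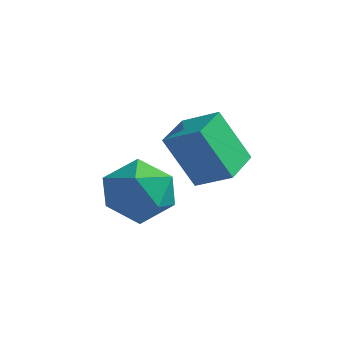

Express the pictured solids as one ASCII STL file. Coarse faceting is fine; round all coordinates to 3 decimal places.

solid 
facet normal -0.878 -0.002 -0.479
outer loop
vertex -1.955 -3.467 2.227
vertex -2.017 -2.233 2.336
vertex -1.117 -3.289 0.69
endloop
endfacet
facet normal 0.050 -0.995 -0.088
outer loop
vertex -0.063 -3.287 1.264
vertex -1.955 -3.467 2.227
vertex -1.117 -3.289 0.69
endloop
endfacet
facet normal -0.878 -0.002 -0.479
outer loop
vertex -1.117 -3.289 0.69
vertex -2.017 -2.233 2.336
vertex -1.179 -2.056 0.798
endloop
endfacet
facet normal 0.476 0.100 -0.874
outer loop
vertex -1.179 -2.056 0.798
vertex -0.063 -3.287 1.264
vertex -1.117 -3.289 0.69
endloop
endfacet
facet normal -0.476 -0.101 0.874
outer loop
vertex -1.955 -3.467 2.227
vertex -0.963 -2.231 2.91
vertex -2.017 -2.233 2.336
endloop
endfacet
facet normal 0.050 -0.995 -0.087
outer loop
vertex -0.901 -3.464 2.802
vertex -1.955 -3.467 2.227
vertex -0.063 -3.287 1.264
endloop
endfacet
facet normal -0.476 -0.100 0.874
outer loop
vertex -0.901 -3.464 2.802
vertex -0.963 -2.231 2.91
vertex -1.955 -3.467 2.227
endloop
endfacet
facet normal -0.050 0.995 0.088
outer loop
vertex -2.017 -2.233 2.336
vertex -0.963 -2.231 2.91
vertex -1.179 -2.056 0.798
endloop
endfacet
facet normal 0.476 0.101 -0.873
outer loop
vertex -0.125 -2.053 1.373
vertex -0.063 -3.287 1.264
vertex -1.179 -2.056 0.798
endloop
endfacet
facet normal -0.051 0.995 0.088
outer loop
vertex -1.179 -2.056 0.798
vertex -0.963 -2.231 2.91
vertex -0.125 -2.053 1.373
endloop
endfacet
facet normal 0.878 0.002 0.479
outer loop
vertex -0.125 -2.053 1.373
vertex -0.901 -3.464 2.802
vertex -0.063 -3.287 1.264
endloop
endfacet
facet normal 0.878 0.002 0.479
outer loop
vertex -0.963 -2.231 2.91
vertex -0.901 -3.464 2.802
vertex -0.125 -2.053 1.373
endloop
endfacet
facet normal -0.754 0.343 -0.561
outer loop
vertex -3.378 -1.887 -1.349
vertex -3.987 -2.812 -1.096
vertex -4.057 -1.889 -0.438
endloop
endfacet
facet normal -0.379 0.882 -0.281
outer loop
vertex -3.378 -1.887 -1.349
vertex -4.057 -1.889 -0.438
vertex -3.023 -1.424 -0.375
endloop
endfacet
facet normal 0.297 0.816 -0.496
outer loop
vertex -3.378 -1.887 -1.349
vertex -3.023 -1.424 -0.375
vertex -2.314 -2.059 -0.994
endloop
endfacet
facet normal 0.342 0.236 -0.910
outer loop
vertex -3.378 -1.887 -1.349
vertex -2.314 -2.059 -0.994
vertex -2.909 -2.917 -1.44
endloop
endfacet
facet normal -0.309 -0.057 -0.950
outer loop
vertex -3.378 -1.887 -1.349
vertex -2.909 -2.917 -1.44
vertex -3.987 -2.812 -1.096
endloop
endfacet
facet normal -0.392 0.813 0.430
outer loop
vertex -3.023 -1.424 -0.375
vertex -4.057 -1.889 -0.438
vertex -3.411 -2.063 0.48
endloop
endfacet
facet normal -0.998 -0.060 -0.023
outer loop
vertex -4.057 -1.889 -0.438
vertex -3.987 -2.812 -1.096
vertex -4.006 -2.921 0.034
endloop
endfacet
facet normal -0.277 -0.705 -0.653
outer loop
vertex -3.987 -2.812 -1.096
vertex -2.909 -2.917 -1.44
vertex -3.297 -3.556 -0.585
endloop
endfacet
facet normal 0.775 -0.231 -0.589
outer loop
vertex -2.909 -2.917 -1.44
vertex -2.314 -2.059 -0.994
vertex -2.263 -3.091 -0.522
endloop
endfacet
facet normal 0.703 0.707 0.080
outer loop
vertex -2.314 -2.059 -0.994
vertex -3.023 -1.424 -0.375
vertex -2.333 -2.168 0.136
endloop
endfacet
facet normal -0.342 -0.236 0.910
outer loop
vertex -2.942 -3.093 0.389
vertex -3.411 -2.063 0.48
vertex -4.006 -2.921 0.034
endloop
endfacet
facet normal -0.297 -0.816 0.496
outer loop
vertex -2.942 -3.093 0.389
vertex -4.006 -2.921 0.034
vertex -3.297 -3.556 -0.585
endloop
endfacet
facet normal 0.379 -0.882 0.281
outer loop
vertex -2.942 -3.093 0.389
vertex -3.297 -3.556 -0.585
vertex -2.263 -3.091 -0.522
endloop
endfacet
facet normal 0.754 -0.343 0.561
outer loop
vertex -2.942 -3.093 0.389
vertex -2.263 -3.091 -0.522
vertex -2.333 -2.168 0.136
endloop
endfacet
facet normal 0.309 0.057 0.950
outer loop
vertex -2.942 -3.093 0.389
vertex -2.333 -2.168 0.136
vertex -3.411 -2.063 0.48
endloop
endfacet
facet normal -0.775 0.231 0.589
outer loop
vertex -4.006 -2.921 0.034
vertex -3.411 -2.063 0.48
vertex -4.057 -1.889 -0.438
endloop
endfacet
facet normal -0.703 -0.707 -0.080
outer loop
vertex -3.297 -3.556 -0.585
vertex -4.006 -2.921 0.034
vertex -3.987 -2.812 -1.096
endloop
endfacet
facet normal 0.392 -0.813 -0.430
outer loop
vertex -2.263 -3.091 -0.522
vertex -3.297 -3.556 -0.585
vertex -2.909 -2.917 -1.44
endloop
endfacet
facet normal 0.998 0.060 0.023
outer loop
vertex -2.333 -2.168 0.136
vertex -2.263 -3.091 -0.522
vertex -2.314 -2.059 -0.994
endloop
endfacet
facet normal 0.277 0.705 0.653
outer loop
vertex -3.411 -2.063 0.48
vertex -2.333 -2.168 0.136
vertex -3.023 -1.424 -0.375
endloop
endfacet

endsolid


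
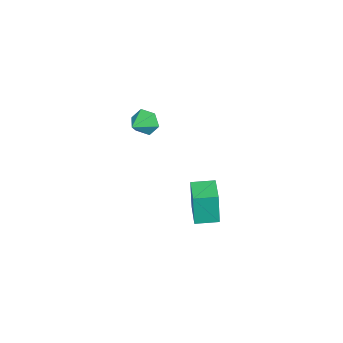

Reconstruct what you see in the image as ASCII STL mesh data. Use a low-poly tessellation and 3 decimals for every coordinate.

solid 
facet normal -0.614 0.789 0.039
outer loop
vertex 0.145 0.43 -2.771
vertex 1.305 1.333 -2.781
vertex 0.084 0.485 -4.849
endloop
endfacet
facet normal -0.789 -0.614 0.007
outer loop
vertex 0.875 -0.533 -4.899
vertex 0.145 0.43 -2.771
vertex 0.084 0.485 -4.849
endloop
endfacet
facet normal -0.614 0.789 0.039
outer loop
vertex 0.084 0.485 -4.849
vertex 1.305 1.333 -2.781
vertex 1.244 1.388 -4.859
endloop
endfacet
facet normal -0.029 0.026 -0.999
outer loop
vertex 1.244 1.388 -4.859
vertex 0.875 -0.533 -4.899
vertex 0.084 0.485 -4.849
endloop
endfacet
facet normal 0.029 -0.026 0.999
outer loop
vertex 0.145 0.43 -2.771
vertex 2.096 0.315 -2.831
vertex 1.305 1.333 -2.781
endloop
endfacet
facet normal -0.789 -0.614 0.007
outer loop
vertex 0.936 -0.588 -2.821
vertex 0.145 0.43 -2.771
vertex 0.875 -0.533 -4.899
endloop
endfacet
facet normal 0.029 -0.026 0.999
outer loop
vertex 0.936 -0.588 -2.821
vertex 2.096 0.315 -2.831
vertex 0.145 0.43 -2.771
endloop
endfacet
facet normal 0.789 0.614 -0.007
outer loop
vertex 1.305 1.333 -2.781
vertex 2.096 0.315 -2.831
vertex 1.244 1.388 -4.859
endloop
endfacet
facet normal -0.029 0.026 -0.999
outer loop
vertex 2.035 0.37 -4.909
vertex 0.875 -0.533 -4.899
vertex 1.244 1.388 -4.859
endloop
endfacet
facet normal 0.789 0.614 -0.007
outer loop
vertex 1.244 1.388 -4.859
vertex 2.096 0.315 -2.831
vertex 2.035 0.37 -4.909
endloop
endfacet
facet normal 0.614 -0.789 -0.039
outer loop
vertex 2.035 0.37 -4.909
vertex 0.936 -0.588 -2.821
vertex 0.875 -0.533 -4.899
endloop
endfacet
facet normal 0.614 -0.789 -0.039
outer loop
vertex 2.096 0.315 -2.831
vertex 0.936 -0.588 -2.821
vertex 2.035 0.37 -4.909
endloop
endfacet
facet normal -0.930 -0.029 -0.366
outer loop
vertex 3.192 -1.542 2.185
vertex 2.951 -1.949 2.83
vertex 2.926 -1.149 2.83
endloop
endfacet
facet normal 0.573 0.783 -0.241
outer loop
vertex 3.192 -1.542 2.185
vertex 2.926 -1.149 2.83
vertex 4.169 -1.911 3.31
endloop
endfacet
facet normal -0.930 -0.029 -0.366
outer loop
vertex 2.926 -1.149 2.83
vertex 2.951 -1.949 2.83
vertex 2.685 -1.556 3.475
endloop
endfacet
facet normal 0.250 0.774 0.582
outer loop
vertex 2.926 -1.149 2.83
vertex 2.685 -1.556 3.475
vertex 4.169 -1.911 3.31
endloop
endfacet
facet normal -0.930 -0.030 -0.366
outer loop
vertex 2.685 -1.556 3.475
vertex 2.951 -1.949 2.83
vertex 2.71 -2.356 3.476
endloop
endfacet
facet normal 0.112 0.005 0.994
outer loop
vertex 2.685 -1.556 3.475
vertex 2.71 -2.356 3.476
vertex 4.169 -1.911 3.31
endloop
endfacet
facet normal -0.931 -0.028 -0.365
outer loop
vertex 2.71 -2.356 3.476
vertex 2.951 -1.949 2.83
vertex 2.975 -2.748 2.831
endloop
endfacet
facet normal 0.297 -0.757 0.582
outer loop
vertex 2.71 -2.356 3.476
vertex 2.975 -2.748 2.831
vertex 4.169 -1.911 3.31
endloop
endfacet
facet normal -0.930 -0.028 -0.366
outer loop
vertex 2.975 -2.748 2.831
vertex 2.951 -1.949 2.83
vertex 3.216 -2.341 2.186
endloop
endfacet
facet normal 0.620 -0.747 -0.240
outer loop
vertex 2.975 -2.748 2.831
vertex 3.216 -2.341 2.186
vertex 4.169 -1.911 3.31
endloop
endfacet
facet normal -0.930 -0.028 -0.366
outer loop
vertex 3.216 -2.341 2.186
vertex 2.951 -1.949 2.83
vertex 3.192 -1.542 2.185
endloop
endfacet
facet normal 0.758 0.022 -0.651
outer loop
vertex 3.216 -2.341 2.186
vertex 3.192 -1.542 2.185
vertex 4.169 -1.911 3.31
endloop
endfacet

endsolid


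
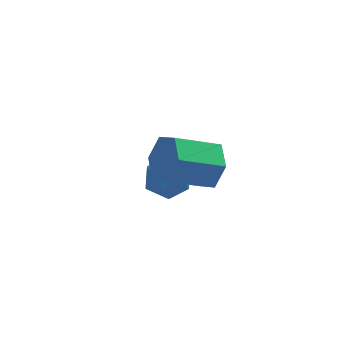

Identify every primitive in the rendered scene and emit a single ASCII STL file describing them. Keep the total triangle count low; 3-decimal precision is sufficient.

solid 
facet normal 0.877 -0.005 -0.480
outer loop
vertex -1.673 1.031 2.441
vertex -2.057 0.847 1.741
vertex -1.939 1.631 1.949
endloop
endfacet
facet normal 0.354 0.682 0.640
outer loop
vertex -1.673 1.031 2.441
vertex -1.939 1.631 1.949
vertex -3.058 1.038 3.2
endloop
endfacet
facet normal 0.353 0.683 0.640
outer loop
vertex -3.058 1.038 3.2
vertex -1.939 1.631 1.949
vertex -3.325 1.637 2.708
endloop
endfacet
facet normal -0.877 0.004 0.481
outer loop
vertex -3.058 1.038 3.2
vertex -3.325 1.637 2.708
vertex -3.443 0.853 2.499
endloop
endfacet
facet normal 0.877 -0.005 -0.480
outer loop
vertex -1.939 1.631 1.949
vertex -2.057 0.847 1.741
vertex -2.323 1.446 1.249
endloop
endfacet
facet normal -0.105 0.974 -0.200
outer loop
vertex -1.939 1.631 1.949
vertex -2.323 1.446 1.249
vertex -3.325 1.637 2.708
endloop
endfacet
facet normal -0.104 0.974 -0.199
outer loop
vertex -3.325 1.637 2.708
vertex -2.323 1.446 1.249
vertex -3.709 1.453 2.008
endloop
endfacet
facet normal -0.877 0.004 0.480
outer loop
vertex -3.325 1.637 2.708
vertex -3.709 1.453 2.008
vertex -3.443 0.853 2.499
endloop
endfacet
facet normal 0.877 -0.005 -0.480
outer loop
vertex -2.323 1.446 1.249
vertex -2.057 0.847 1.741
vertex -2.442 0.662 1.04
endloop
endfacet
facet normal -0.458 0.293 -0.839
outer loop
vertex -2.323 1.446 1.249
vertex -2.442 0.662 1.04
vertex -3.709 1.453 2.008
endloop
endfacet
facet normal -0.458 0.293 -0.839
outer loop
vertex -3.709 1.453 2.008
vertex -2.442 0.662 1.04
vertex -3.827 0.669 1.799
endloop
endfacet
facet normal -0.877 0.004 0.480
outer loop
vertex -3.709 1.453 2.008
vertex -3.827 0.669 1.799
vertex -3.443 0.853 2.499
endloop
endfacet
facet normal 0.877 -0.004 -0.481
outer loop
vertex -2.442 0.662 1.04
vertex -2.057 0.847 1.741
vertex -2.175 0.063 1.532
endloop
endfacet
facet normal -0.354 -0.683 -0.639
outer loop
vertex -2.442 0.662 1.04
vertex -2.175 0.063 1.532
vertex -3.827 0.669 1.799
endloop
endfacet
facet normal -0.354 -0.682 -0.640
outer loop
vertex -3.827 0.669 1.799
vertex -2.175 0.063 1.532
vertex -3.561 0.069 2.291
endloop
endfacet
facet normal -0.877 0.005 0.480
outer loop
vertex -3.827 0.669 1.799
vertex -3.561 0.069 2.291
vertex -3.443 0.853 2.499
endloop
endfacet
facet normal 0.877 -0.004 -0.480
outer loop
vertex -2.175 0.063 1.532
vertex -2.057 0.847 1.741
vertex -1.791 0.247 2.232
endloop
endfacet
facet normal 0.105 -0.974 0.199
outer loop
vertex -2.175 0.063 1.532
vertex -1.791 0.247 2.232
vertex -3.561 0.069 2.291
endloop
endfacet
facet normal 0.105 -0.974 0.200
outer loop
vertex -3.561 0.069 2.291
vertex -1.791 0.247 2.232
vertex -3.177 0.254 2.991
endloop
endfacet
facet normal -0.877 0.005 0.480
outer loop
vertex -3.561 0.069 2.291
vertex -3.177 0.254 2.991
vertex -3.443 0.853 2.499
endloop
endfacet
facet normal 0.877 -0.004 -0.480
outer loop
vertex -1.791 0.247 2.232
vertex -2.057 0.847 1.741
vertex -1.673 1.031 2.441
endloop
endfacet
facet normal 0.458 -0.293 0.839
outer loop
vertex -1.791 0.247 2.232
vertex -1.673 1.031 2.441
vertex -3.177 0.254 2.991
endloop
endfacet
facet normal 0.458 -0.293 0.839
outer loop
vertex -3.177 0.254 2.991
vertex -1.673 1.031 2.441
vertex -3.058 1.038 3.2
endloop
endfacet
facet normal -0.877 0.005 0.480
outer loop
vertex -3.177 0.254 2.991
vertex -3.058 1.038 3.2
vertex -3.443 0.853 2.499
endloop
endfacet
facet normal -0.124 -0.011 0.992
outer loop
vertex -2.559 3.455 -0.396
vertex -3.196 2.963 -0.481
vertex -2.453 2.652 -0.392
endloop
endfacet
facet normal 0.564 0.078 0.822
outer loop
vertex -2.559 3.455 -0.396
vertex -2.453 2.652 -0.392
vertex -1.934 3.127 -0.793
endloop
endfacet
facet normal 0.617 0.666 0.421
outer loop
vertex -2.559 3.455 -0.396
vertex -1.934 3.127 -0.793
vertex -2.355 3.73 -1.13
endloop
endfacet
facet normal -0.037 0.939 0.342
outer loop
vertex -2.559 3.455 -0.396
vertex -2.355 3.73 -1.13
vertex -3.135 3.629 -0.937
endloop
endfacet
facet normal -0.495 0.521 0.695
outer loop
vertex -2.559 3.455 -0.396
vertex -3.135 3.629 -0.937
vertex -3.196 2.963 -0.481
endloop
endfacet
facet normal 0.768 -0.479 0.426
outer loop
vertex -1.934 3.127 -0.793
vertex -2.453 2.652 -0.392
vertex -2.185 2.431 -1.123
endloop
endfacet
facet normal -0.345 -0.624 0.702
outer loop
vertex -2.453 2.652 -0.392
vertex -3.196 2.963 -0.481
vertex -2.965 2.33 -0.93
endloop
endfacet
facet normal -0.946 0.237 0.220
outer loop
vertex -3.196 2.963 -0.481
vertex -3.135 3.629 -0.937
vertex -3.386 2.933 -1.267
endloop
endfacet
facet normal -0.205 0.913 -0.351
outer loop
vertex -3.135 3.629 -0.937
vertex -2.355 3.73 -1.13
vertex -2.867 3.408 -1.668
endloop
endfacet
facet normal 0.853 0.471 -0.224
outer loop
vertex -2.355 3.73 -1.13
vertex -1.934 3.127 -0.793
vertex -2.124 3.097 -1.579
endloop
endfacet
facet normal 0.037 -0.939 -0.342
outer loop
vertex -2.761 2.605 -1.664
vertex -2.185 2.431 -1.123
vertex -2.965 2.33 -0.93
endloop
endfacet
facet normal -0.617 -0.666 -0.421
outer loop
vertex -2.761 2.605 -1.664
vertex -2.965 2.33 -0.93
vertex -3.386 2.933 -1.267
endloop
endfacet
facet normal -0.564 -0.078 -0.822
outer loop
vertex -2.761 2.605 -1.664
vertex -3.386 2.933 -1.267
vertex -2.867 3.408 -1.668
endloop
endfacet
facet normal 0.124 0.011 -0.992
outer loop
vertex -2.761 2.605 -1.664
vertex -2.867 3.408 -1.668
vertex -2.124 3.097 -1.579
endloop
endfacet
facet normal 0.495 -0.521 -0.695
outer loop
vertex -2.761 2.605 -1.664
vertex -2.124 3.097 -1.579
vertex -2.185 2.431 -1.123
endloop
endfacet
facet normal 0.205 -0.913 0.351
outer loop
vertex -2.965 2.33 -0.93
vertex -2.185 2.431 -1.123
vertex -2.453 2.652 -0.392
endloop
endfacet
facet normal -0.853 -0.471 0.224
outer loop
vertex -3.386 2.933 -1.267
vertex -2.965 2.33 -0.93
vertex -3.196 2.963 -0.481
endloop
endfacet
facet normal -0.768 0.479 -0.426
outer loop
vertex -2.867 3.408 -1.668
vertex -3.386 2.933 -1.267
vertex -3.135 3.629 -0.937
endloop
endfacet
facet normal 0.345 0.624 -0.702
outer loop
vertex -2.124 3.097 -1.579
vertex -2.867 3.408 -1.668
vertex -2.355 3.73 -1.13
endloop
endfacet
facet normal 0.946 -0.237 -0.220
outer loop
vertex -2.185 2.431 -1.123
vertex -2.124 3.097 -1.579
vertex -1.934 3.127 -0.793
endloop
endfacet

endsolid


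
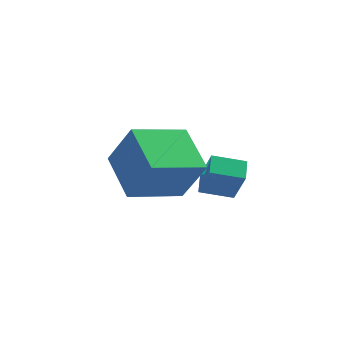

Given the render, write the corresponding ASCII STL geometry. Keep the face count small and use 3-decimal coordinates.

solid 
facet normal -0.671 -0.707 0.224
outer loop
vertex -3.088 -1.376 1.132
vertex -4.115 -0.12 2.021
vertex -3.959 -1.025 -0.369
endloop
endfacet
facet normal 0.555 -0.679 -0.481
outer loop
vertex -2.665 0.34 -0.801
vertex -3.088 -1.376 1.132
vertex -3.959 -1.025 -0.369
endloop
endfacet
facet normal -0.671 -0.707 0.224
outer loop
vertex -3.959 -1.025 -0.369
vertex -4.115 -0.12 2.021
vertex -4.986 0.231 0.521
endloop
endfacet
facet normal -0.492 0.198 -0.848
outer loop
vertex -4.986 0.231 0.521
vertex -2.665 0.34 -0.801
vertex -3.959 -1.025 -0.369
endloop
endfacet
facet normal 0.492 -0.198 0.848
outer loop
vertex -3.088 -1.376 1.132
vertex -2.821 1.245 1.589
vertex -4.115 -0.12 2.021
endloop
endfacet
facet normal 0.555 -0.679 -0.481
outer loop
vertex -1.794 -0.011 0.699
vertex -3.088 -1.376 1.132
vertex -2.665 0.34 -0.801
endloop
endfacet
facet normal 0.492 -0.198 0.848
outer loop
vertex -1.794 -0.011 0.699
vertex -2.821 1.245 1.589
vertex -3.088 -1.376 1.132
endloop
endfacet
facet normal -0.555 0.679 0.481
outer loop
vertex -4.115 -0.12 2.021
vertex -2.821 1.245 1.589
vertex -4.986 0.231 0.521
endloop
endfacet
facet normal -0.492 0.198 -0.848
outer loop
vertex -3.692 1.596 0.088
vertex -2.665 0.34 -0.801
vertex -4.986 0.231 0.521
endloop
endfacet
facet normal -0.555 0.679 0.481
outer loop
vertex -4.986 0.231 0.521
vertex -2.821 1.245 1.589
vertex -3.692 1.596 0.088
endloop
endfacet
facet normal 0.671 0.707 -0.224
outer loop
vertex -3.692 1.596 0.088
vertex -1.794 -0.011 0.699
vertex -2.665 0.34 -0.801
endloop
endfacet
facet normal 0.671 0.707 -0.224
outer loop
vertex -2.821 1.245 1.589
vertex -1.794 -0.011 0.699
vertex -3.692 1.596 0.088
endloop
endfacet
facet normal -0.912 -0.326 0.248
outer loop
vertex -2.314 2.098 -0.575
vertex -2.467 2.825 -0.182
vertex -2.831 2.636 -1.771
endloop
endfacet
facet normal 0.183 -0.865 -0.468
outer loop
vertex -1.773 3.015 -2.058
vertex -2.314 2.098 -0.575
vertex -2.831 2.636 -1.771
endloop
endfacet
facet normal -0.912 -0.326 0.248
outer loop
vertex -2.831 2.636 -1.771
vertex -2.467 2.825 -0.182
vertex -2.984 3.363 -1.378
endloop
endfacet
facet normal -0.367 0.381 -0.848
outer loop
vertex -2.984 3.363 -1.378
vertex -1.773 3.015 -2.058
vertex -2.831 2.636 -1.771
endloop
endfacet
facet normal 0.367 -0.381 0.848
outer loop
vertex -2.314 2.098 -0.575
vertex -1.409 3.204 -0.469
vertex -2.467 2.825 -0.182
endloop
endfacet
facet normal 0.183 -0.865 -0.468
outer loop
vertex -1.256 2.477 -0.862
vertex -2.314 2.098 -0.575
vertex -1.773 3.015 -2.058
endloop
endfacet
facet normal 0.367 -0.381 0.848
outer loop
vertex -1.256 2.477 -0.862
vertex -1.409 3.204 -0.469
vertex -2.314 2.098 -0.575
endloop
endfacet
facet normal -0.183 0.865 0.468
outer loop
vertex -2.467 2.825 -0.182
vertex -1.409 3.204 -0.469
vertex -2.984 3.363 -1.378
endloop
endfacet
facet normal -0.367 0.381 -0.848
outer loop
vertex -1.926 3.742 -1.665
vertex -1.773 3.015 -2.058
vertex -2.984 3.363 -1.378
endloop
endfacet
facet normal -0.183 0.865 0.468
outer loop
vertex -2.984 3.363 -1.378
vertex -1.409 3.204 -0.469
vertex -1.926 3.742 -1.665
endloop
endfacet
facet normal 0.912 0.326 -0.248
outer loop
vertex -1.926 3.742 -1.665
vertex -1.256 2.477 -0.862
vertex -1.773 3.015 -2.058
endloop
endfacet
facet normal 0.912 0.326 -0.248
outer loop
vertex -1.409 3.204 -0.469
vertex -1.256 2.477 -0.862
vertex -1.926 3.742 -1.665
endloop
endfacet

endsolid


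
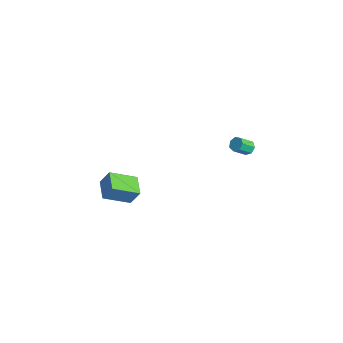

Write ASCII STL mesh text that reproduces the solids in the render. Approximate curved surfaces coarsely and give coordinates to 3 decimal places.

solid 
facet normal -0.011 0.746 -0.666
outer loop
vertex -0.689 4.089 3.206
vertex -0.936 4.384 3.541
vertex -0.433 4.331 3.473
endloop
endfacet
facet normal 0.815 -0.380 -0.437
outer loop
vertex -0.689 4.089 3.206
vertex -0.433 4.331 3.473
vertex -0.678 3.261 3.945
endloop
endfacet
facet normal 0.815 -0.380 -0.437
outer loop
vertex -0.678 3.261 3.945
vertex -0.433 4.331 3.473
vertex -0.422 3.503 4.212
endloop
endfacet
facet normal 0.010 -0.746 0.666
outer loop
vertex -0.678 3.261 3.945
vertex -0.422 3.503 4.212
vertex -0.924 3.556 4.279
endloop
endfacet
facet normal -0.011 0.747 -0.665
outer loop
vertex -0.433 4.331 3.473
vertex -0.936 4.384 3.541
vertex -0.555 4.613 3.792
endloop
endfacet
facet normal 0.961 0.191 0.199
outer loop
vertex -0.433 4.331 3.473
vertex -0.555 4.613 3.792
vertex -0.422 3.503 4.212
endloop
endfacet
facet normal 0.961 0.191 0.200
outer loop
vertex -0.422 3.503 4.212
vertex -0.555 4.613 3.792
vertex -0.544 3.785 4.53
endloop
endfacet
facet normal 0.010 -0.746 0.666
outer loop
vertex -0.422 3.503 4.212
vertex -0.544 3.785 4.53
vertex -0.924 3.556 4.279
endloop
endfacet
facet normal -0.009 0.746 -0.666
outer loop
vertex -0.555 4.613 3.792
vertex -0.936 4.384 3.541
vertex -0.964 4.723 3.921
endloop
endfacet
facet normal 0.383 0.618 0.687
outer loop
vertex -0.555 4.613 3.792
vertex -0.964 4.723 3.921
vertex -0.544 3.785 4.53
endloop
endfacet
facet normal 0.384 0.618 0.686
outer loop
vertex -0.544 3.785 4.53
vertex -0.964 4.723 3.921
vertex -0.953 3.895 4.66
endloop
endfacet
facet normal 0.011 -0.747 0.665
outer loop
vertex -0.544 3.785 4.53
vertex -0.953 3.895 4.66
vertex -0.924 3.556 4.279
endloop
endfacet
facet normal -0.009 0.746 -0.666
outer loop
vertex -0.964 4.723 3.921
vertex -0.936 4.384 3.541
vertex -1.351 4.578 3.764
endloop
endfacet
facet normal -0.483 0.579 0.656
outer loop
vertex -0.964 4.723 3.921
vertex -1.351 4.578 3.764
vertex -0.953 3.895 4.66
endloop
endfacet
facet normal -0.486 0.578 0.656
outer loop
vertex -0.953 3.895 4.66
vertex -1.351 4.578 3.764
vertex -1.34 3.749 4.502
endloop
endfacet
facet normal 0.010 -0.747 0.665
outer loop
vertex -0.953 3.895 4.66
vertex -1.34 3.749 4.502
vertex -0.924 3.556 4.279
endloop
endfacet
facet normal -0.009 0.746 -0.666
outer loop
vertex -1.351 4.578 3.764
vertex -0.936 4.384 3.541
vertex -1.426 4.287 3.439
endloop
endfacet
facet normal -0.985 0.105 0.133
outer loop
vertex -1.351 4.578 3.764
vertex -1.426 4.287 3.439
vertex -1.34 3.749 4.502
endloop
endfacet
facet normal -0.985 0.105 0.133
outer loop
vertex -1.34 3.749 4.502
vertex -1.426 4.287 3.439
vertex -1.415 3.458 4.177
endloop
endfacet
facet normal 0.011 -0.746 0.666
outer loop
vertex -1.34 3.749 4.502
vertex -1.415 3.458 4.177
vertex -0.924 3.556 4.279
endloop
endfacet
facet normal -0.009 0.747 -0.665
outer loop
vertex -1.426 4.287 3.439
vertex -0.936 4.384 3.541
vertex -1.131 4.069 3.19
endloop
endfacet
facet normal -0.746 -0.448 -0.492
outer loop
vertex -1.426 4.287 3.439
vertex -1.131 4.069 3.19
vertex -1.415 3.458 4.177
endloop
endfacet
facet normal -0.745 -0.450 -0.493
outer loop
vertex -1.415 3.458 4.177
vertex -1.131 4.069 3.19
vertex -1.12 3.241 3.929
endloop
endfacet
facet normal 0.011 -0.746 0.666
outer loop
vertex -1.415 3.458 4.177
vertex -1.12 3.241 3.929
vertex -0.924 3.556 4.279
endloop
endfacet
facet normal -0.010 0.747 -0.665
outer loop
vertex -1.131 4.069 3.19
vertex -0.936 4.384 3.541
vertex -0.689 4.089 3.206
endloop
endfacet
facet normal 0.057 -0.664 -0.745
outer loop
vertex -1.131 4.069 3.19
vertex -0.689 4.089 3.206
vertex -1.12 3.241 3.929
endloop
endfacet
facet normal 0.057 -0.664 -0.745
outer loop
vertex -1.12 3.241 3.929
vertex -0.689 4.089 3.206
vertex -0.678 3.261 3.945
endloop
endfacet
facet normal 0.010 -0.746 0.666
outer loop
vertex -1.12 3.241 3.929
vertex -0.678 3.261 3.945
vertex -0.924 3.556 4.279
endloop
endfacet
facet normal -0.928 0.331 0.169
outer loop
vertex -2.082 -3.994 4.1
vertex -1.681 -2.44 3.264
vertex -2.425 -4.444 3.099
endloop
endfacet
facet normal -0.221 -0.859 0.462
outer loop
vertex -1.199 -4.88 2.876
vertex -2.082 -3.994 4.1
vertex -2.425 -4.444 3.099
endloop
endfacet
facet normal -0.928 0.331 0.169
outer loop
vertex -2.425 -4.444 3.099
vertex -1.681 -2.44 3.264
vertex -2.024 -2.89 2.263
endloop
endfacet
facet normal -0.298 -0.392 -0.871
outer loop
vertex -2.024 -2.89 2.263
vertex -1.199 -4.88 2.876
vertex -2.425 -4.444 3.099
endloop
endfacet
facet normal 0.298 0.392 0.871
outer loop
vertex -2.082 -3.994 4.1
vertex -0.455 -2.876 3.041
vertex -1.681 -2.44 3.264
endloop
endfacet
facet normal -0.221 -0.859 0.462
outer loop
vertex -0.856 -4.43 3.877
vertex -2.082 -3.994 4.1
vertex -1.199 -4.88 2.876
endloop
endfacet
facet normal 0.298 0.392 0.871
outer loop
vertex -0.856 -4.43 3.877
vertex -0.455 -2.876 3.041
vertex -2.082 -3.994 4.1
endloop
endfacet
facet normal 0.221 0.859 -0.462
outer loop
vertex -1.681 -2.44 3.264
vertex -0.455 -2.876 3.041
vertex -2.024 -2.89 2.263
endloop
endfacet
facet normal -0.298 -0.392 -0.871
outer loop
vertex -0.798 -3.326 2.04
vertex -1.199 -4.88 2.876
vertex -2.024 -2.89 2.263
endloop
endfacet
facet normal 0.221 0.859 -0.462
outer loop
vertex -2.024 -2.89 2.263
vertex -0.455 -2.876 3.041
vertex -0.798 -3.326 2.04
endloop
endfacet
facet normal 0.928 -0.331 -0.169
outer loop
vertex -0.798 -3.326 2.04
vertex -0.856 -4.43 3.877
vertex -1.199 -4.88 2.876
endloop
endfacet
facet normal 0.928 -0.331 -0.169
outer loop
vertex -0.455 -2.876 3.041
vertex -0.856 -4.43 3.877
vertex -0.798 -3.326 2.04
endloop
endfacet

endsolid


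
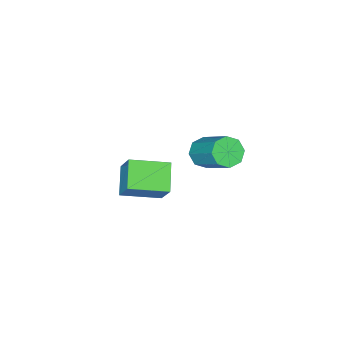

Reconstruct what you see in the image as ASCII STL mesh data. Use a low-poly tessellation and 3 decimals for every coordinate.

solid 
facet normal -0.160 -0.724 -0.671
outer loop
vertex -0.04 0.039 3.553
vertex -0.534 0.27 3.422
vertex -0.008 0.326 3.236
endloop
endfacet
facet normal 0.984 -0.169 -0.054
outer loop
vertex -0.04 0.039 3.553
vertex -0.008 0.326 3.236
vertex 0.227 1.239 4.668
endloop
endfacet
facet normal 0.984 -0.169 -0.054
outer loop
vertex 0.227 1.239 4.668
vertex -0.008 0.326 3.236
vertex 0.259 1.526 4.352
endloop
endfacet
facet normal 0.161 0.722 0.672
outer loop
vertex 0.227 1.239 4.668
vertex 0.259 1.526 4.352
vertex -0.266 1.47 4.538
endloop
endfacet
facet normal -0.161 -0.723 -0.672
outer loop
vertex -0.008 0.326 3.236
vertex -0.534 0.27 3.422
vertex -0.284 0.58 3.029
endloop
endfacet
facet normal 0.748 0.355 -0.561
outer loop
vertex -0.008 0.326 3.236
vertex -0.284 0.58 3.029
vertex 0.259 1.526 4.352
endloop
endfacet
facet normal 0.749 0.354 -0.561
outer loop
vertex 0.259 1.526 4.352
vertex -0.284 0.58 3.029
vertex -0.017 1.78 4.144
endloop
endfacet
facet normal 0.161 0.724 0.671
outer loop
vertex 0.259 1.526 4.352
vertex -0.017 1.78 4.144
vertex -0.266 1.47 4.538
endloop
endfacet
facet normal -0.162 -0.722 -0.672
outer loop
vertex -0.284 0.58 3.029
vertex -0.534 0.27 3.422
vertex -0.706 0.653 3.052
endloop
endfacet
facet normal 0.076 0.670 -0.739
outer loop
vertex -0.284 0.58 3.029
vertex -0.706 0.653 3.052
vertex -0.017 1.78 4.144
endloop
endfacet
facet normal 0.076 0.670 -0.739
outer loop
vertex -0.017 1.78 4.144
vertex -0.706 0.653 3.052
vertex -0.439 1.853 4.167
endloop
endfacet
facet normal 0.162 0.723 0.671
outer loop
vertex -0.017 1.78 4.144
vertex -0.439 1.853 4.167
vertex -0.266 1.47 4.538
endloop
endfacet
facet normal -0.161 -0.722 -0.673
outer loop
vertex -0.706 0.653 3.052
vertex -0.534 0.27 3.422
vertex -1.027 0.501 3.292
endloop
endfacet
facet normal -0.643 0.593 -0.484
outer loop
vertex -0.706 0.653 3.052
vertex -1.027 0.501 3.292
vertex -0.439 1.853 4.167
endloop
endfacet
facet normal -0.643 0.593 -0.484
outer loop
vertex -0.439 1.853 4.167
vertex -1.027 0.501 3.292
vertex -0.76 1.701 4.407
endloop
endfacet
facet normal 0.160 0.723 0.672
outer loop
vertex -0.439 1.853 4.167
vertex -0.76 1.701 4.407
vertex -0.266 1.47 4.538
endloop
endfacet
facet normal -0.161 -0.722 -0.672
outer loop
vertex -1.027 0.501 3.292
vertex -0.534 0.27 3.422
vertex -1.059 0.214 3.608
endloop
endfacet
facet normal -0.984 0.169 0.054
outer loop
vertex -1.027 0.501 3.292
vertex -1.059 0.214 3.608
vertex -0.76 1.701 4.407
endloop
endfacet
facet normal -0.984 0.169 0.054
outer loop
vertex -0.76 1.701 4.407
vertex -1.059 0.214 3.608
vertex -0.792 1.414 4.724
endloop
endfacet
facet normal 0.160 0.724 0.671
outer loop
vertex -0.76 1.701 4.407
vertex -0.792 1.414 4.724
vertex -0.266 1.47 4.538
endloop
endfacet
facet normal -0.161 -0.724 -0.671
outer loop
vertex -1.059 0.214 3.608
vertex -0.534 0.27 3.422
vertex -0.783 -0.04 3.816
endloop
endfacet
facet normal -0.749 -0.355 0.560
outer loop
vertex -1.059 0.214 3.608
vertex -0.783 -0.04 3.816
vertex -0.792 1.414 4.724
endloop
endfacet
facet normal -0.748 -0.355 0.561
outer loop
vertex -0.792 1.414 4.724
vertex -0.783 -0.04 3.816
vertex -0.516 1.16 4.931
endloop
endfacet
facet normal 0.161 0.723 0.672
outer loop
vertex -0.792 1.414 4.724
vertex -0.516 1.16 4.931
vertex -0.266 1.47 4.538
endloop
endfacet
facet normal -0.162 -0.723 -0.671
outer loop
vertex -0.783 -0.04 3.816
vertex -0.534 0.27 3.422
vertex -0.361 -0.113 3.793
endloop
endfacet
facet normal -0.076 -0.670 0.739
outer loop
vertex -0.783 -0.04 3.816
vertex -0.361 -0.113 3.793
vertex -0.516 1.16 4.931
endloop
endfacet
facet normal -0.076 -0.670 0.739
outer loop
vertex -0.516 1.16 4.931
vertex -0.361 -0.113 3.793
vertex -0.094 1.087 4.908
endloop
endfacet
facet normal 0.162 0.722 0.672
outer loop
vertex -0.516 1.16 4.931
vertex -0.094 1.087 4.908
vertex -0.266 1.47 4.538
endloop
endfacet
facet normal -0.160 -0.723 -0.672
outer loop
vertex -0.361 -0.113 3.793
vertex -0.534 0.27 3.422
vertex -0.04 0.039 3.553
endloop
endfacet
facet normal 0.643 -0.593 0.484
outer loop
vertex -0.361 -0.113 3.793
vertex -0.04 0.039 3.553
vertex -0.094 1.087 4.908
endloop
endfacet
facet normal 0.643 -0.593 0.484
outer loop
vertex -0.094 1.087 4.908
vertex -0.04 0.039 3.553
vertex 0.227 1.239 4.668
endloop
endfacet
facet normal 0.161 0.722 0.673
outer loop
vertex -0.094 1.087 4.908
vertex 0.227 1.239 4.668
vertex -0.266 1.47 4.538
endloop
endfacet
facet normal -0.742 0.632 -0.223
outer loop
vertex -0.926 -1.577 1.2
vertex -0.203 -0.924 0.647
vertex -1.143 -2.184 0.2
endloop
endfacet
facet normal -0.645 -0.583 0.494
outer loop
vertex -0.097 -3.076 0.513
vertex -0.926 -1.577 1.2
vertex -1.143 -2.184 0.2
endloop
endfacet
facet normal -0.742 0.632 -0.222
outer loop
vertex -1.143 -2.184 0.2
vertex -0.203 -0.924 0.647
vertex -0.421 -1.531 -0.353
endloop
endfacet
facet normal -0.183 -0.510 -0.841
outer loop
vertex -0.421 -1.531 -0.353
vertex -0.097 -3.076 0.513
vertex -1.143 -2.184 0.2
endloop
endfacet
facet normal 0.183 0.510 0.841
outer loop
vertex -0.926 -1.577 1.2
vertex 0.843 -1.816 0.96
vertex -0.203 -0.924 0.647
endloop
endfacet
facet normal -0.645 -0.583 0.494
outer loop
vertex 0.121 -2.469 1.513
vertex -0.926 -1.577 1.2
vertex -0.097 -3.076 0.513
endloop
endfacet
facet normal 0.183 0.510 0.841
outer loop
vertex 0.121 -2.469 1.513
vertex 0.843 -1.816 0.96
vertex -0.926 -1.577 1.2
endloop
endfacet
facet normal 0.645 0.583 -0.494
outer loop
vertex -0.203 -0.924 0.647
vertex 0.843 -1.816 0.96
vertex -0.421 -1.531 -0.353
endloop
endfacet
facet normal -0.183 -0.510 -0.841
outer loop
vertex 0.626 -2.423 -0.04
vertex -0.097 -3.076 0.513
vertex -0.421 -1.531 -0.353
endloop
endfacet
facet normal 0.645 0.583 -0.494
outer loop
vertex -0.421 -1.531 -0.353
vertex 0.843 -1.816 0.96
vertex 0.626 -2.423 -0.04
endloop
endfacet
facet normal 0.742 -0.633 0.222
outer loop
vertex 0.626 -2.423 -0.04
vertex 0.121 -2.469 1.513
vertex -0.097 -3.076 0.513
endloop
endfacet
facet normal 0.742 -0.632 0.223
outer loop
vertex 0.843 -1.816 0.96
vertex 0.121 -2.469 1.513
vertex 0.626 -2.423 -0.04
endloop
endfacet

endsolid


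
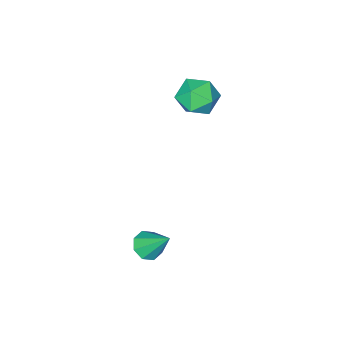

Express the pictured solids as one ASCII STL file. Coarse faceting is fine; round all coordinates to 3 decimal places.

solid 
facet normal -0.361 0.917 -0.168
outer loop
vertex -3.794 0.643 2.824
vertex -4.575 0.432 3.353
vertex -3.794 0.817 3.776
endloop
endfacet
facet normal 0.352 0.921 -0.168
outer loop
vertex -3.794 0.643 2.824
vertex -3.794 0.817 3.776
vertex -3.01 0.44 3.353
endloop
endfacet
facet normal 0.574 0.467 -0.672
outer loop
vertex -3.794 0.643 2.824
vertex -3.01 0.44 3.353
vertex -3.306 -0.178 2.67
endloop
endfacet
facet normal -0.001 0.184 -0.983
outer loop
vertex -3.794 0.643 2.824
vertex -3.306 -0.178 2.67
vertex -4.273 -0.183 2.67
endloop
endfacet
facet normal -0.580 0.461 -0.672
outer loop
vertex -3.794 0.643 2.824
vertex -4.273 -0.183 2.67
vertex -4.575 0.432 3.353
endloop
endfacet
facet normal 0.575 0.674 0.464
outer loop
vertex -3.01 0.44 3.353
vertex -3.794 0.817 3.776
vertex -3.307 0.103 4.21
endloop
endfacet
facet normal -0.581 0.668 0.465
outer loop
vertex -3.794 0.817 3.776
vertex -4.575 0.432 3.353
vertex -4.274 0.098 4.21
endloop
endfacet
facet normal -0.934 -0.069 -0.351
outer loop
vertex -4.575 0.432 3.353
vertex -4.273 -0.183 2.67
vertex -4.57 -0.52 3.527
endloop
endfacet
facet normal 0.003 -0.518 -0.855
outer loop
vertex -4.273 -0.183 2.67
vertex -3.306 -0.178 2.67
vertex -3.786 -0.897 3.104
endloop
endfacet
facet normal 0.934 -0.059 -0.351
outer loop
vertex -3.306 -0.178 2.67
vertex -3.01 0.44 3.353
vertex -3.005 -0.512 3.527
endloop
endfacet
facet normal 0.001 -0.184 0.983
outer loop
vertex -3.786 -0.723 4.056
vertex -3.307 0.103 4.21
vertex -4.274 0.098 4.21
endloop
endfacet
facet normal -0.574 -0.467 0.672
outer loop
vertex -3.786 -0.723 4.056
vertex -4.274 0.098 4.21
vertex -4.57 -0.52 3.527
endloop
endfacet
facet normal -0.352 -0.921 0.168
outer loop
vertex -3.786 -0.723 4.056
vertex -4.57 -0.52 3.527
vertex -3.786 -0.897 3.104
endloop
endfacet
facet normal 0.361 -0.917 0.168
outer loop
vertex -3.786 -0.723 4.056
vertex -3.786 -0.897 3.104
vertex -3.005 -0.512 3.527
endloop
endfacet
facet normal 0.580 -0.461 0.672
outer loop
vertex -3.786 -0.723 4.056
vertex -3.005 -0.512 3.527
vertex -3.307 0.103 4.21
endloop
endfacet
facet normal -0.003 0.518 0.855
outer loop
vertex -4.274 0.098 4.21
vertex -3.307 0.103 4.21
vertex -3.794 0.817 3.776
endloop
endfacet
facet normal -0.934 0.059 0.351
outer loop
vertex -4.57 -0.52 3.527
vertex -4.274 0.098 4.21
vertex -4.575 0.432 3.353
endloop
endfacet
facet normal -0.575 -0.674 -0.464
outer loop
vertex -3.786 -0.897 3.104
vertex -4.57 -0.52 3.527
vertex -4.273 -0.183 2.67
endloop
endfacet
facet normal 0.581 -0.668 -0.465
outer loop
vertex -3.005 -0.512 3.527
vertex -3.786 -0.897 3.104
vertex -3.306 -0.178 2.67
endloop
endfacet
facet normal 0.934 0.069 0.351
outer loop
vertex -3.307 0.103 4.21
vertex -3.005 -0.512 3.527
vertex -3.01 0.44 3.353
endloop
endfacet
facet normal 0.139 -0.624 -0.769
outer loop
vertex 1.516 2.525 0.065
vertex 1.163 2.925 -0.323
vertex 1.801 2.872 -0.165
endloop
endfacet
facet normal 0.712 -0.128 0.690
outer loop
vertex 1.516 2.525 0.065
vertex 1.801 2.872 -0.165
vertex 0.937 3.935 0.923
endloop
endfacet
facet normal 0.139 -0.622 -0.770
outer loop
vertex 1.801 2.872 -0.165
vertex 1.163 2.925 -0.323
vertex 1.713 3.251 -0.487
endloop
endfacet
facet normal 0.863 0.428 0.268
outer loop
vertex 1.801 2.872 -0.165
vertex 1.713 3.251 -0.487
vertex 0.937 3.935 0.923
endloop
endfacet
facet normal 0.141 -0.624 -0.769
outer loop
vertex 1.713 3.251 -0.487
vertex 1.163 2.925 -0.323
vertex 1.302 3.438 -0.714
endloop
endfacet
facet normal 0.479 0.864 -0.156
outer loop
vertex 1.713 3.251 -0.487
vertex 1.302 3.438 -0.714
vertex 0.937 3.935 0.923
endloop
endfacet
facet normal 0.139 -0.624 -0.769
outer loop
vertex 1.302 3.438 -0.714
vertex 1.163 2.925 -0.323
vertex 0.81 3.325 -0.711
endloop
endfacet
facet normal -0.213 0.921 -0.327
outer loop
vertex 1.302 3.438 -0.714
vertex 0.81 3.325 -0.711
vertex 0.937 3.935 0.923
endloop
endfacet
facet normal 0.140 -0.623 -0.770
outer loop
vertex 0.81 3.325 -0.711
vertex 1.163 2.925 -0.323
vertex 0.524 2.978 -0.482
endloop
endfacet
facet normal -0.809 0.568 -0.149
outer loop
vertex 0.81 3.325 -0.711
vertex 0.524 2.978 -0.482
vertex 0.937 3.935 0.923
endloop
endfacet
facet normal 0.140 -0.623 -0.770
outer loop
vertex 0.524 2.978 -0.482
vertex 1.163 2.925 -0.323
vertex 0.613 2.599 -0.159
endloop
endfacet
facet normal -0.961 0.010 0.276
outer loop
vertex 0.524 2.978 -0.482
vertex 0.613 2.599 -0.159
vertex 0.937 3.935 0.923
endloop
endfacet
facet normal 0.141 -0.624 -0.769
outer loop
vertex 0.613 2.599 -0.159
vertex 1.163 2.925 -0.323
vertex 1.024 2.412 0.068
endloop
endfacet
facet normal -0.578 -0.424 0.697
outer loop
vertex 0.613 2.599 -0.159
vertex 1.024 2.412 0.068
vertex 0.937 3.935 0.923
endloop
endfacet
facet normal 0.139 -0.624 -0.769
outer loop
vertex 1.024 2.412 0.068
vertex 1.163 2.925 -0.323
vertex 1.516 2.525 0.065
endloop
endfacet
facet normal 0.116 -0.481 0.869
outer loop
vertex 1.024 2.412 0.068
vertex 1.516 2.525 0.065
vertex 0.937 3.935 0.923
endloop
endfacet

endsolid
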